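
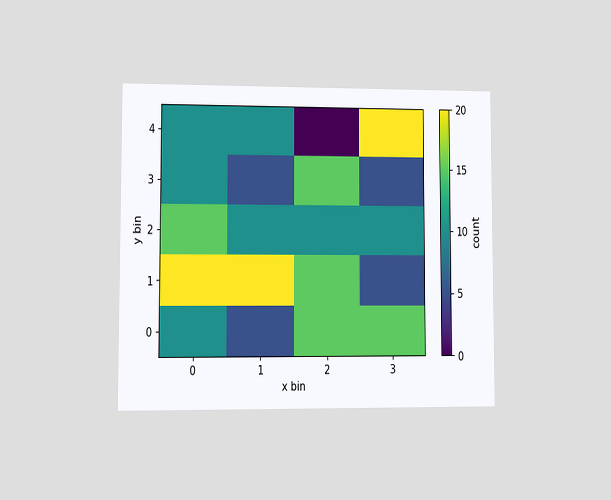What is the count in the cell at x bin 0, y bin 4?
10

The chart is viewed at a slight angle. Matching the cell (0, 4) against the colorbar gives 10.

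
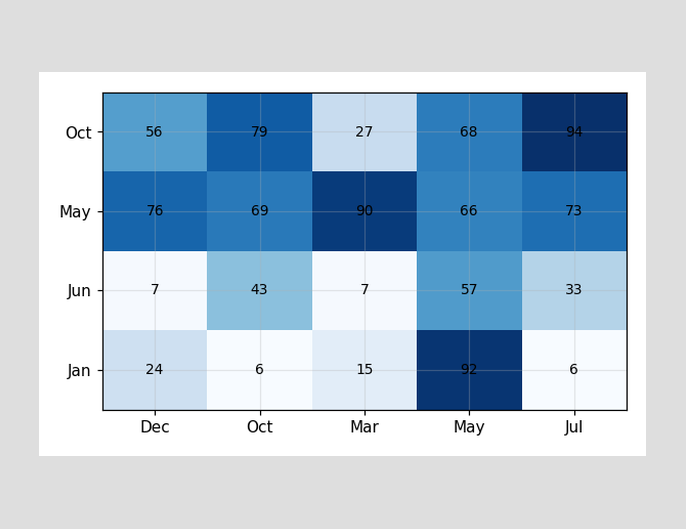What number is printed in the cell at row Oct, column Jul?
94

The (Oct, Jul) cell reads 94.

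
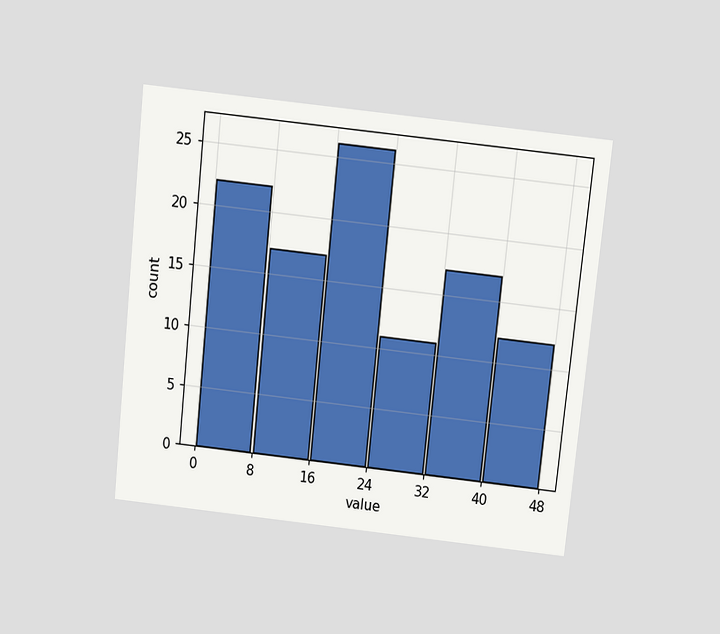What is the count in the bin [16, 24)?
The chart is tilted about 6° clockwise and viewed slightly from above. The [16, 24) bin has height 26.

26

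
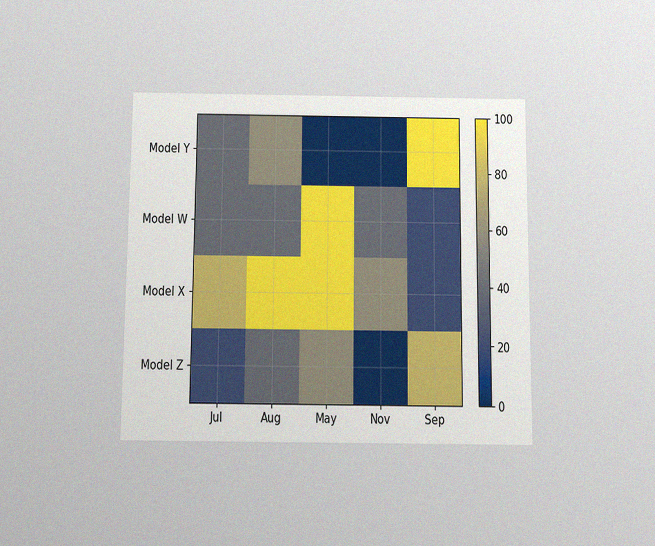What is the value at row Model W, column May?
The chart is viewed slightly from below, with some photo noise. Matching cell (Model W, May) against the colorbar gives 100.

100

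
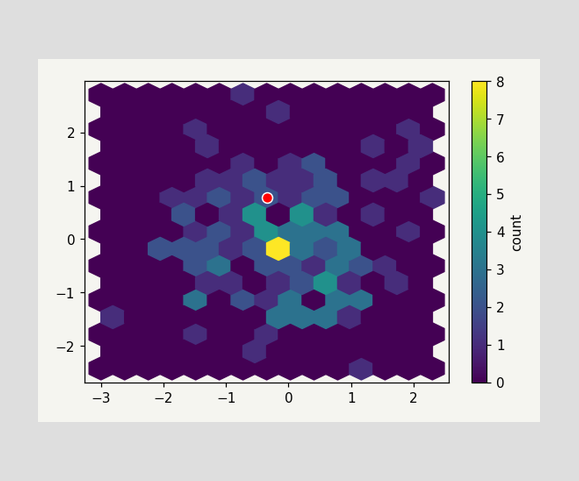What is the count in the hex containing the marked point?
2

The marked hex reads 2 on the colorbar.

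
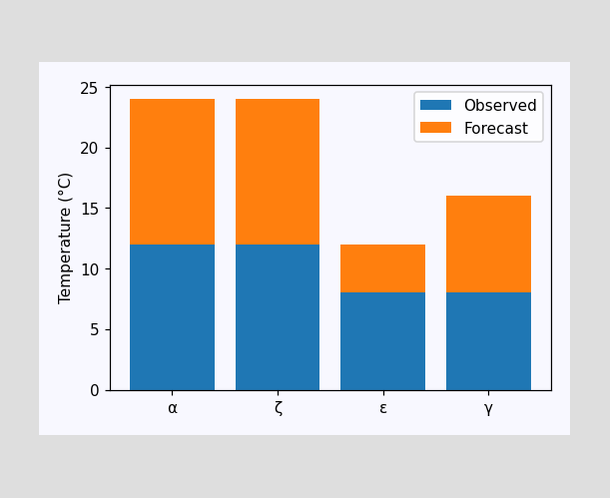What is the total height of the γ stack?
The γ stack's top reaches 16°C on the y-axis.

16°C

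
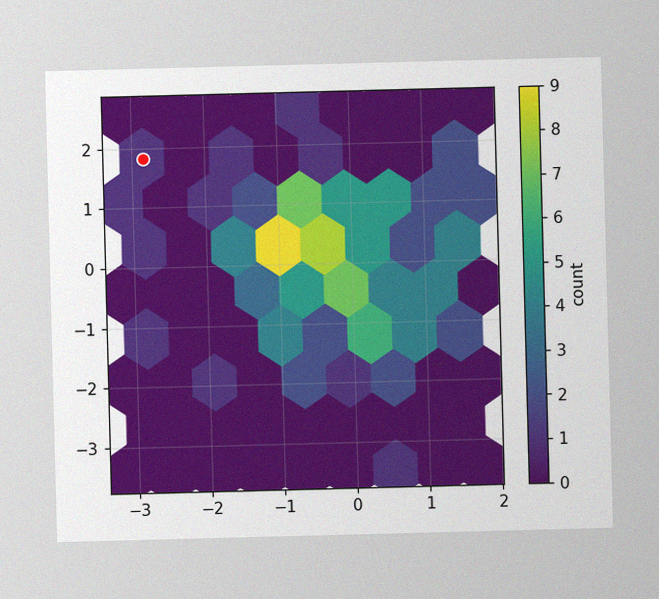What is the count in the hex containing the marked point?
The image has some photo noise and uneven lighting. The marked hex reads 1 on the colorbar.

1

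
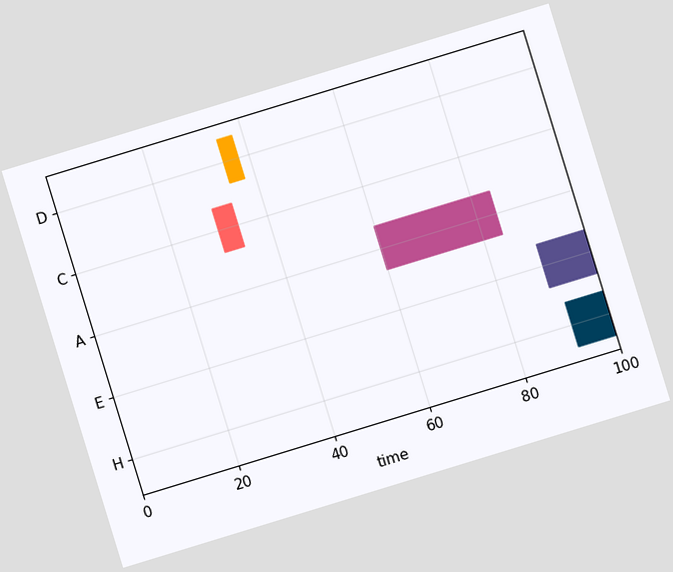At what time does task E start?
90

The chart is tilted about 17° counter-clockwise. The E bar begins at t=90.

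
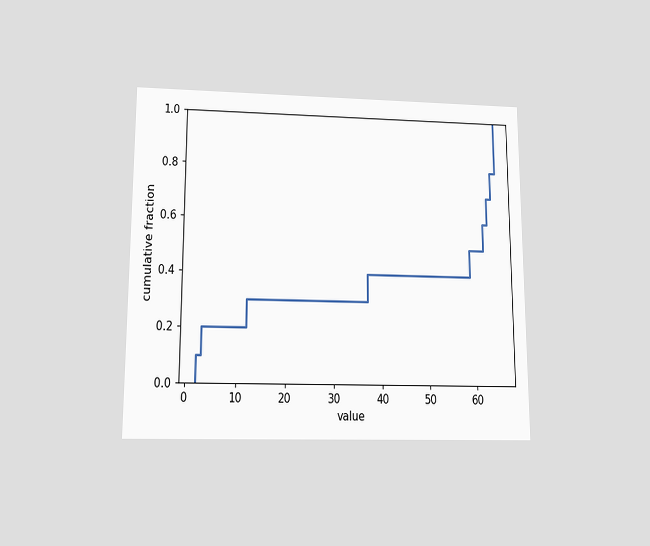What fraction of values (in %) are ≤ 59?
The chart is viewed slightly from below. At x=59 the ECDF step is at 50%.

50%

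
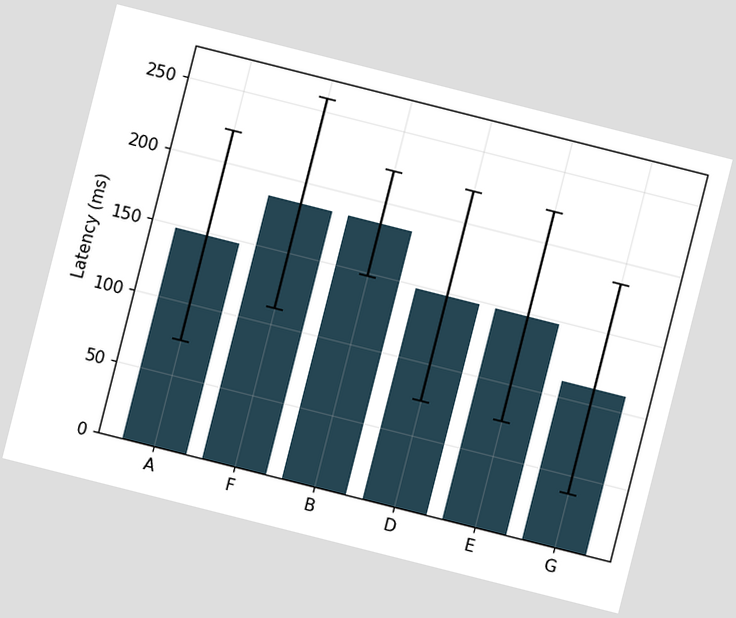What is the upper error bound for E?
The chart is tilted about 14° clockwise. The E bar's upper whisker reaches 222ms.

222ms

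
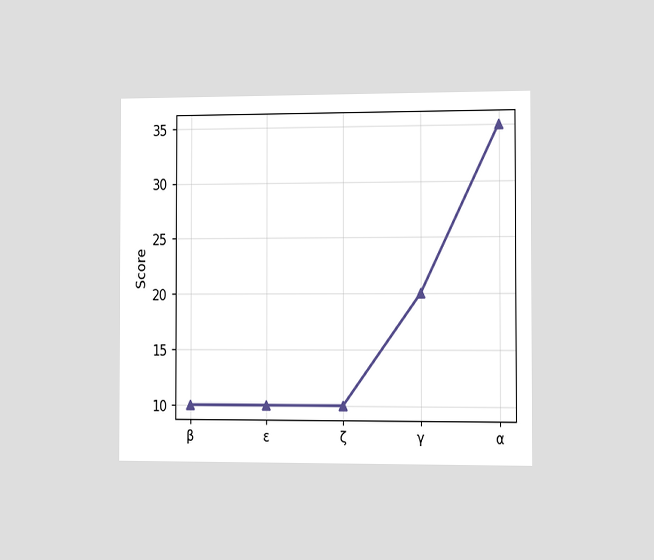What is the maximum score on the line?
The chart is viewed slightly from the right. The highest point is at α, and reading across to the y-axis gives 35.

35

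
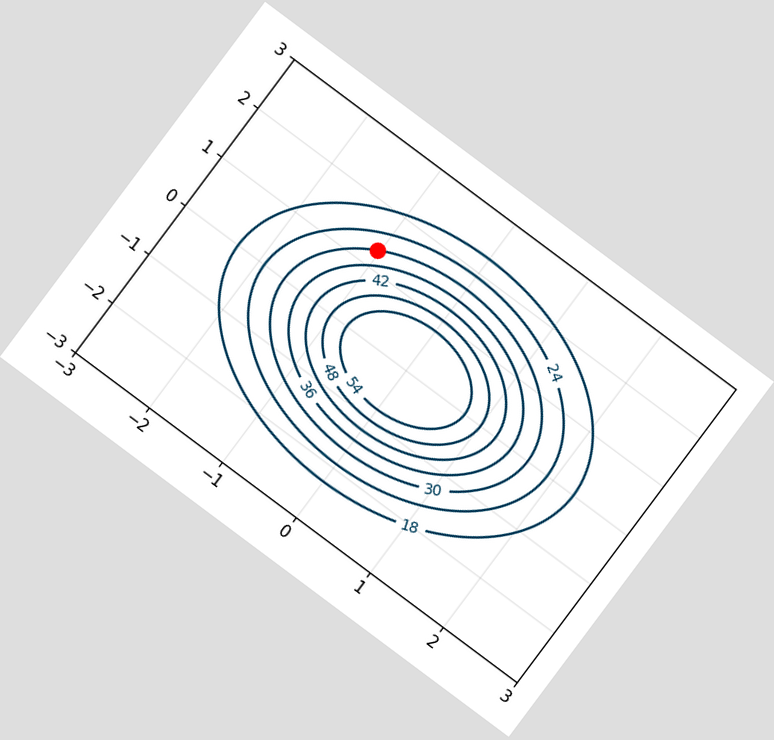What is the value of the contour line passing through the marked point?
The chart is tilted about 37° clockwise. The marked point sits on the contour labelled 30.

30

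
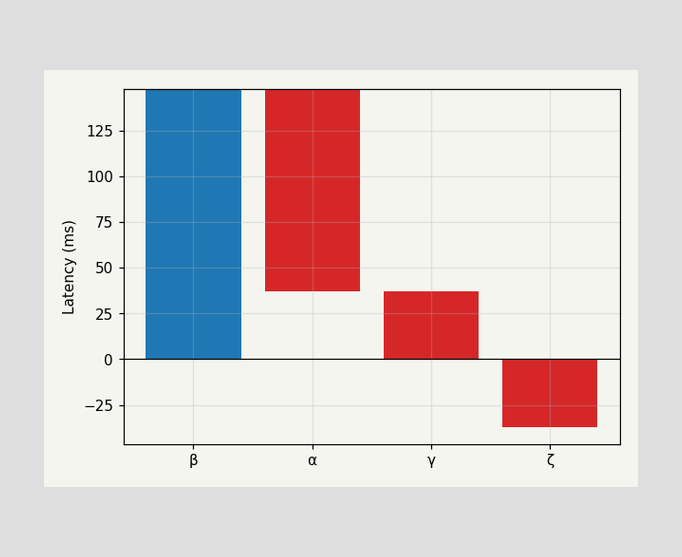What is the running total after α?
37ms

After α the running total reaches 37ms.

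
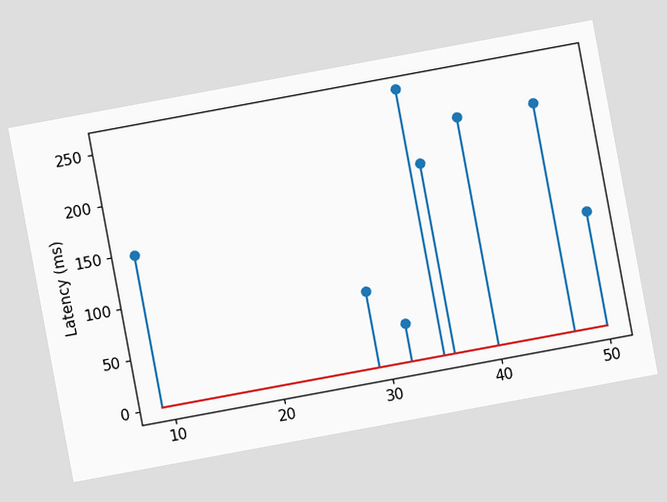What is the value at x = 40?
The chart is tilted about 10° counter-clockwise. The stem at x=40 reaches 222ms.

222ms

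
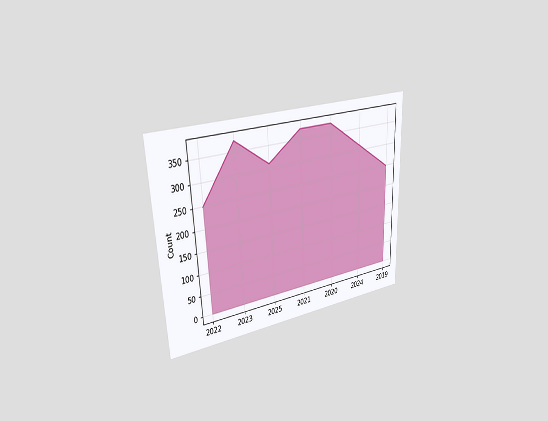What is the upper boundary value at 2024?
The chart is tilted about 2° counter-clockwise and viewed slightly from the left. At 2024 the upper boundary is at 310.

310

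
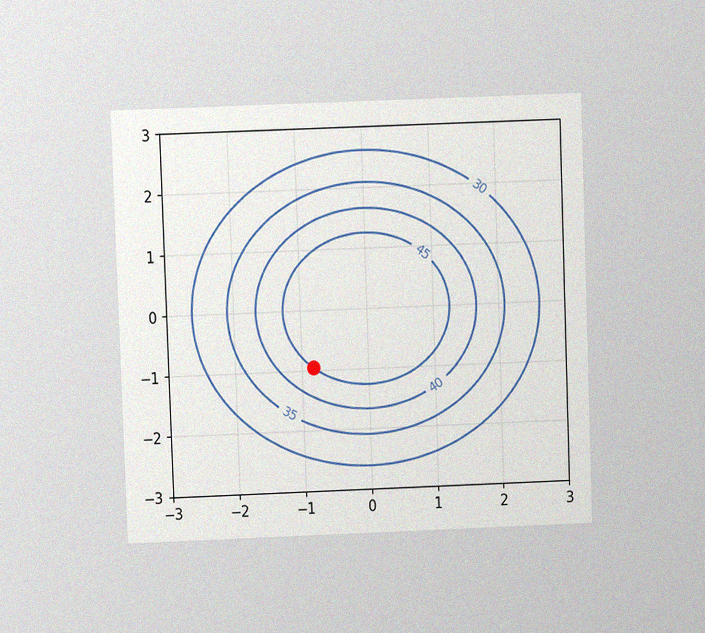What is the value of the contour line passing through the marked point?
45

The chart is tilted about 2° counter-clockwise and viewed at a slight angle, with some photo noise. The marked point sits on the contour labelled 45.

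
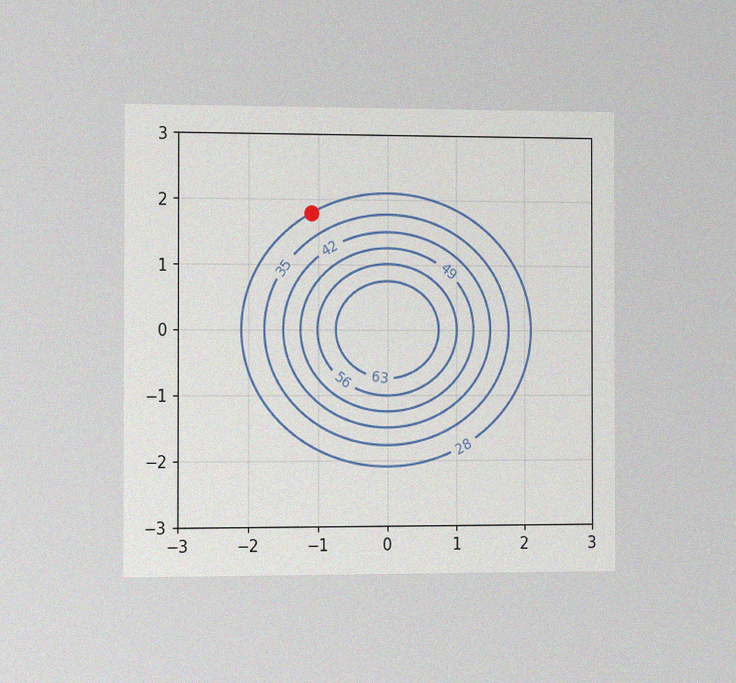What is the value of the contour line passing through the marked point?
28

The chart is viewed slightly from the left, with some photo noise. The marked point sits on the contour labelled 28.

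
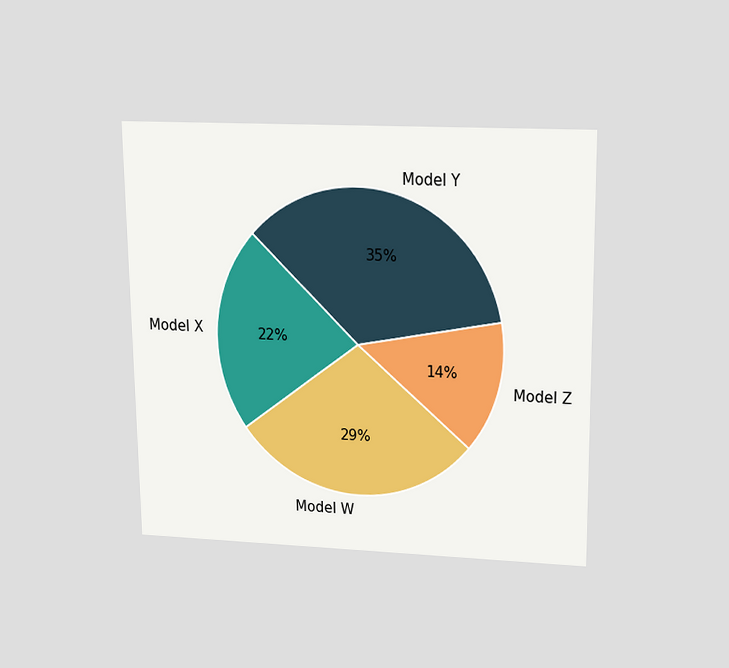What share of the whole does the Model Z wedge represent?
The chart is viewed slightly from above. The Model Z slice takes up 14% of the pie.

14%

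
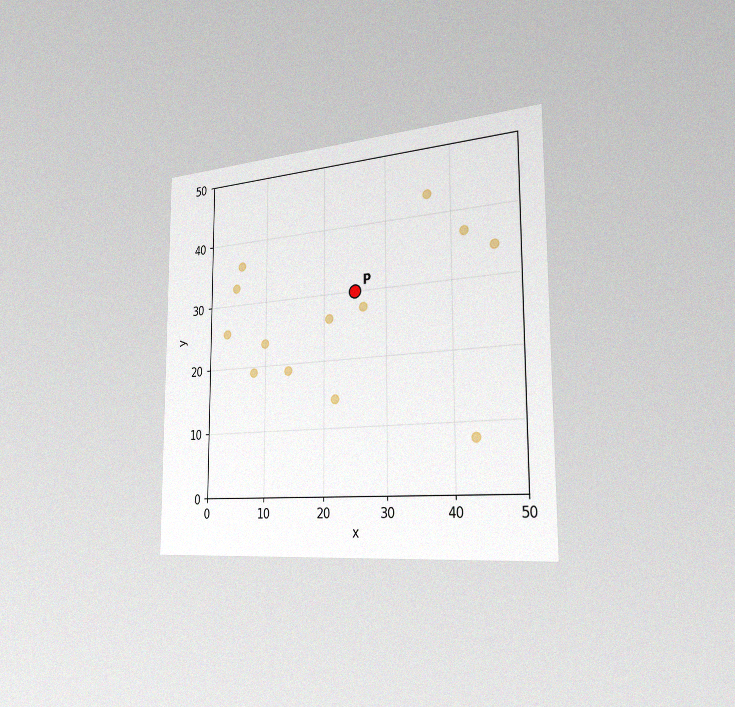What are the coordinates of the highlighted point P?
The chart is viewed slightly from the right, with some photo noise. Following the gridlines from P to each axis, P sits at (25, 30).

(25, 30)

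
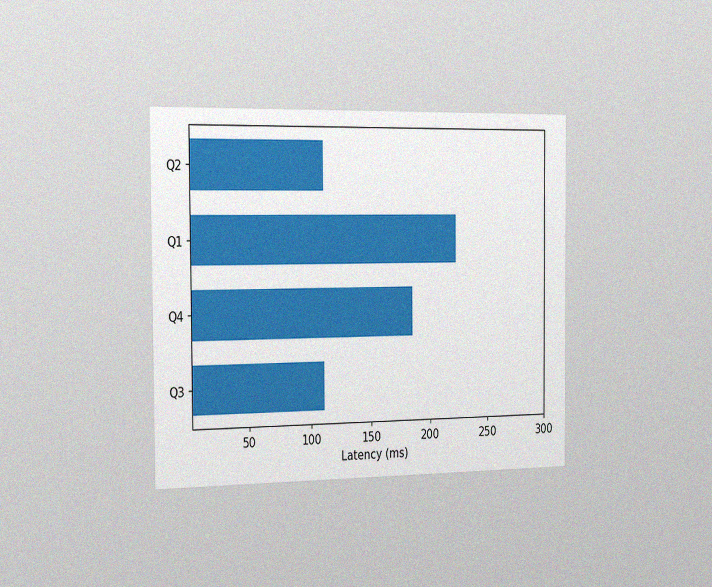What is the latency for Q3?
111ms

The chart is viewed slightly from the left, with some photo noise. Reading along the chart's x-axis, the Q3 bar reaches 111ms.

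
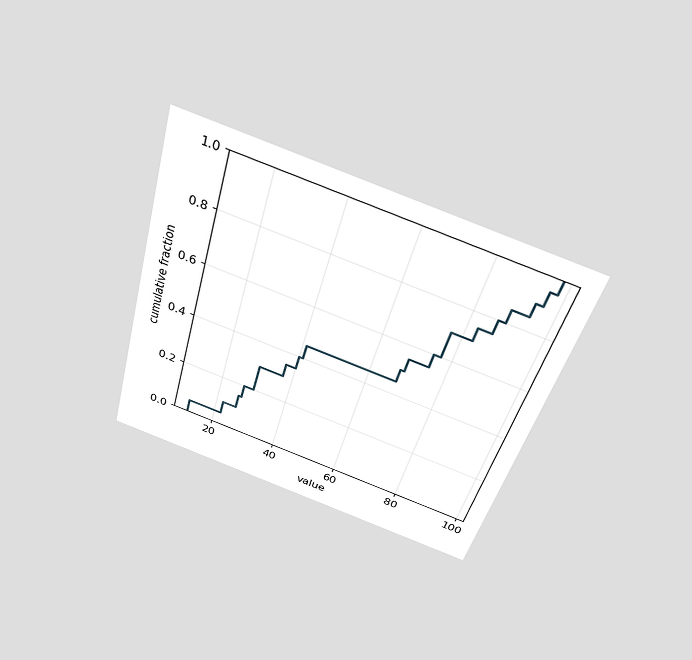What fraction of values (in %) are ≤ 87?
80%

The chart is tilted about 16° clockwise and viewed slightly from above. At x=87 the ECDF step is at 80%.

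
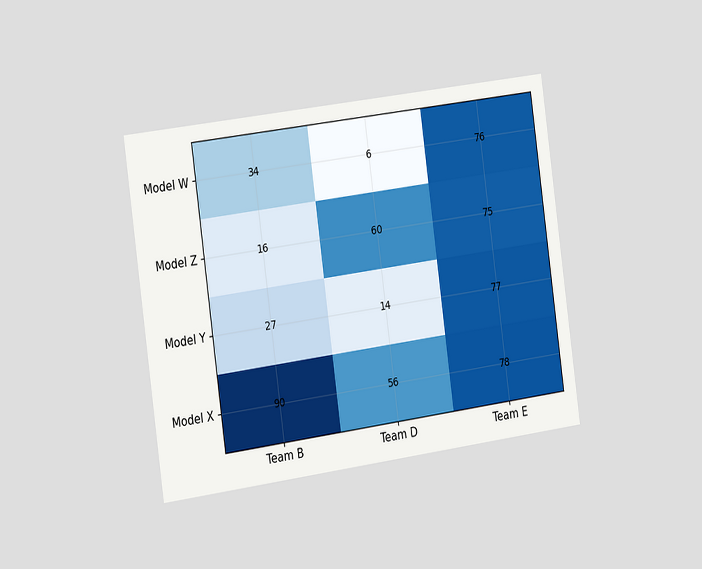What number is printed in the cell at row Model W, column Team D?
The chart is tilted about 8° counter-clockwise and viewed slightly from the left. The (Model W, Team D) cell reads 6.

6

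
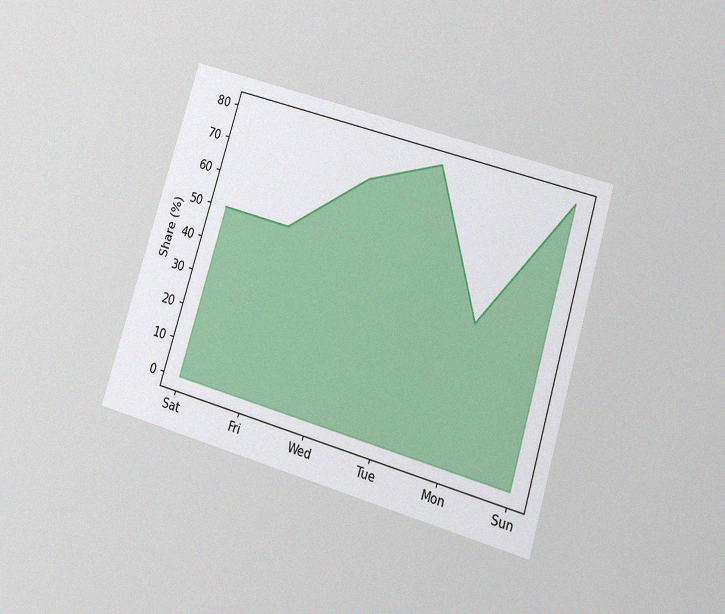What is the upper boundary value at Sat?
The chart is tilted about 17° clockwise and viewed slightly from below, with some photo noise. At Sat the upper boundary is at 50%.

50%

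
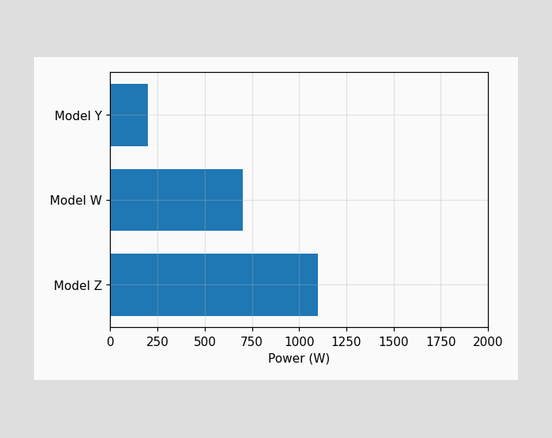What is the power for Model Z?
Reading along the chart's x-axis, the Model Z bar reaches 1100W.

1100W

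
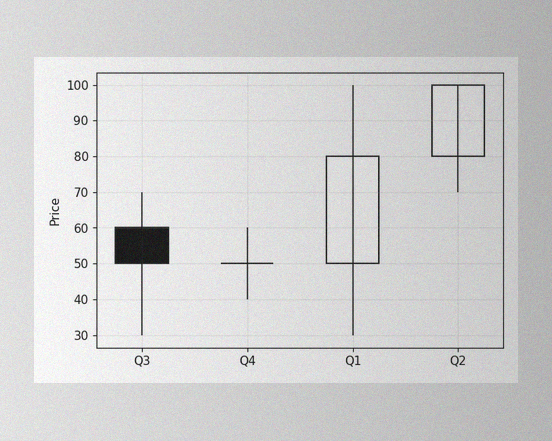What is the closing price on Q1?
80

The image has some photo noise and uneven lighting. The Q1 candle closes at 80.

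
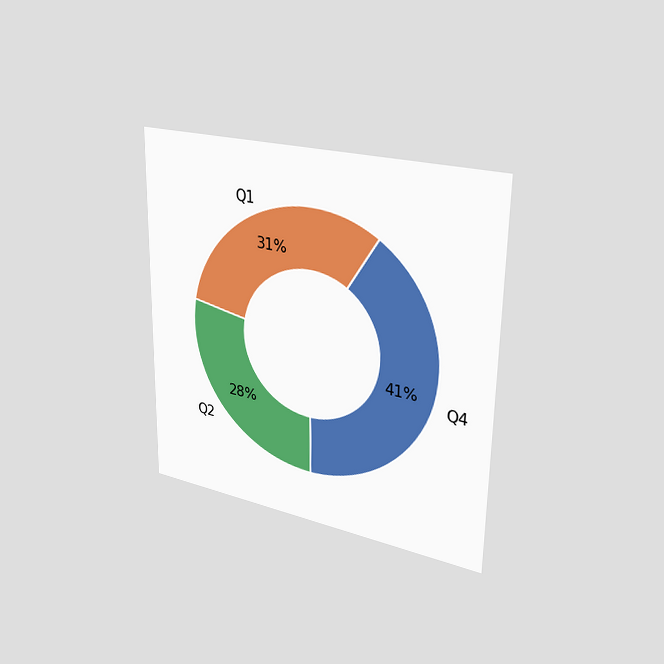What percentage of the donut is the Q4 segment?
The chart is viewed slightly from the right. The Q4 segment takes up 41% of the ring.

41%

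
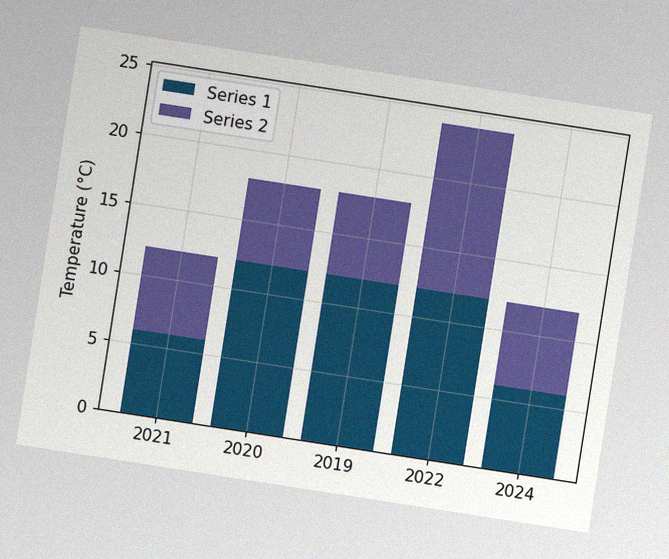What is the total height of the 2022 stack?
24°C

The chart is tilted about 9° clockwise, with some photo noise. The 2022 stack's top reaches 24°C on the y-axis.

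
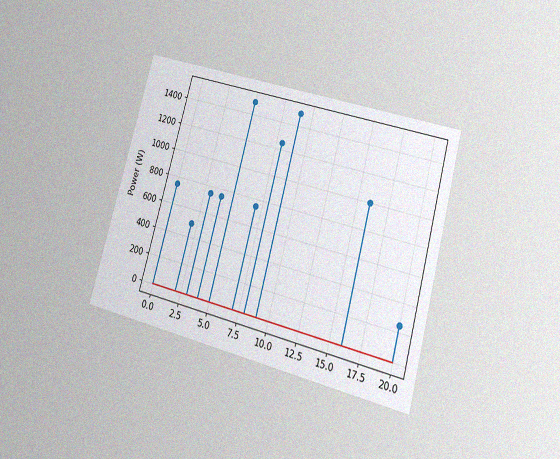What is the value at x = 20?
250W

The chart is tilted about 15° clockwise and viewed at a slight angle, with some photo noise. The stem at x=20 reaches 250W.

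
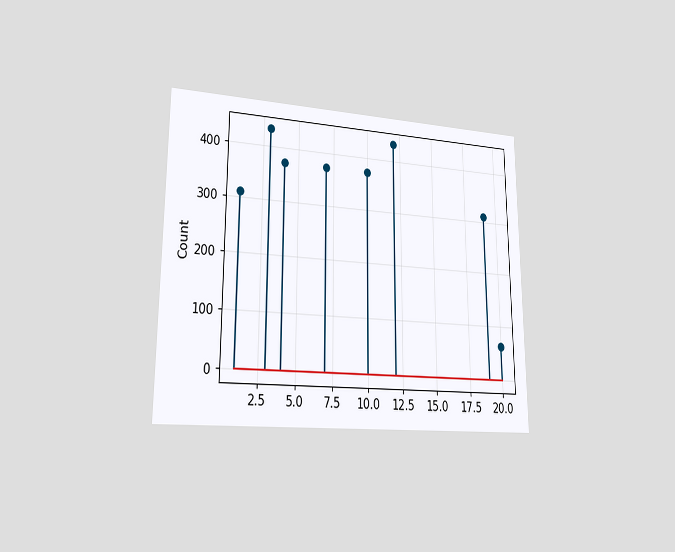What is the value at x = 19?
310

The chart is viewed slightly from the left. The stem at x=19 reaches 310.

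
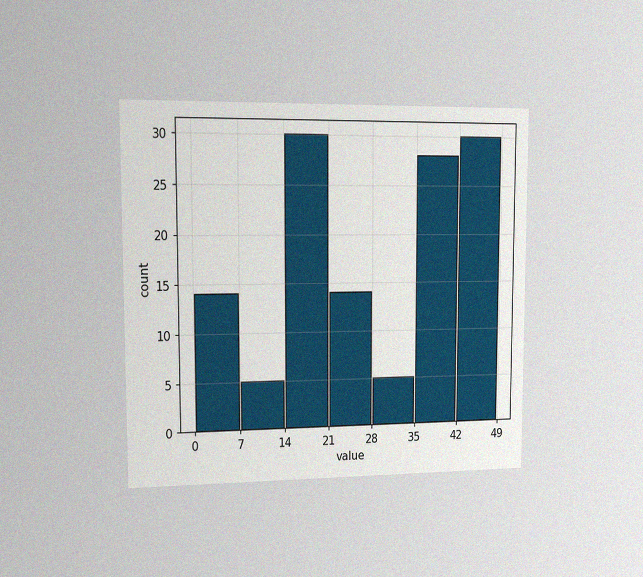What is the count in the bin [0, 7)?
The chart is viewed slightly from the left, with some photo noise. The [0, 7) bin has height 14.

14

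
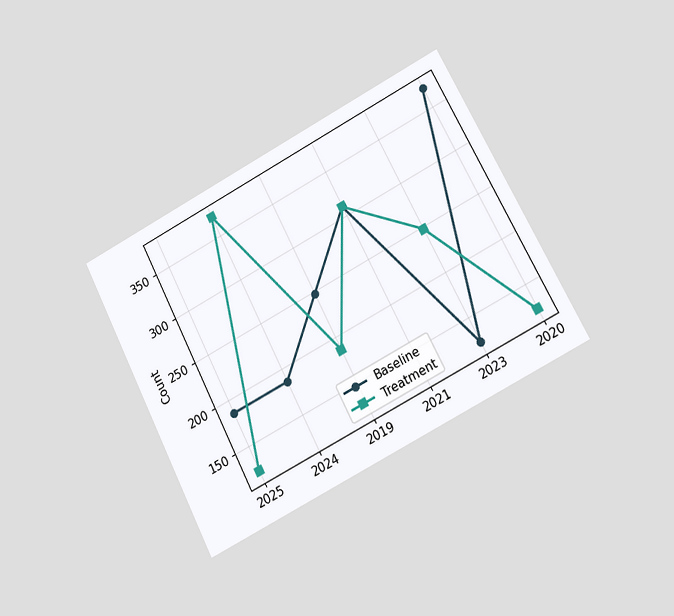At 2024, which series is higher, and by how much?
The chart is tilted about 27° counter-clockwise and viewed at a slight angle. At 2024, Treatment sits above the other line by 186.

Treatment, by 186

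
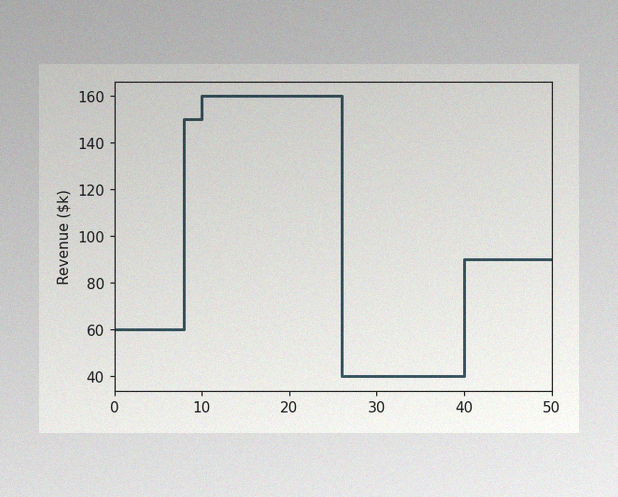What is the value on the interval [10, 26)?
$160k

The image has some photo noise and uneven lighting. On [10, 26) the step sits at $160k.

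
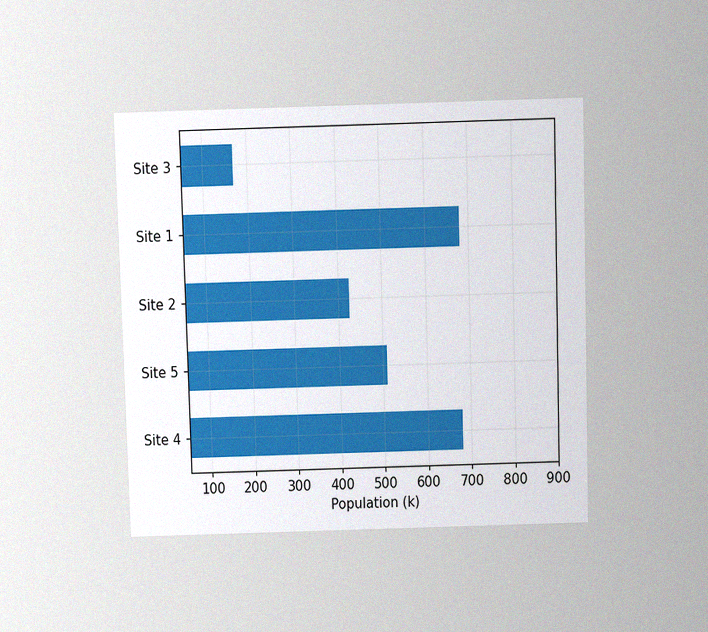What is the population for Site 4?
The chart is viewed slightly from above, with some photo noise. Reading along the chart's x-axis, the Site 4 bar reaches 680k.

680k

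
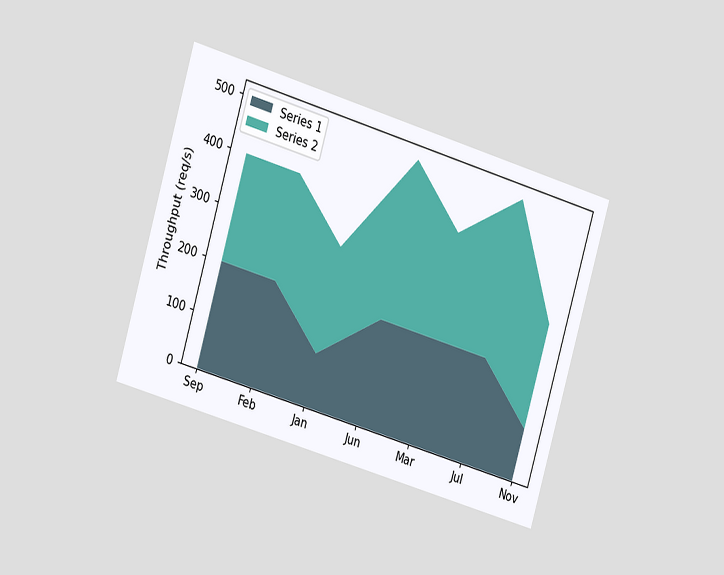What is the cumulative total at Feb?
400req/s

The chart is tilted about 16° clockwise and viewed at a slight angle. The stacked total at Feb reaches 400req/s.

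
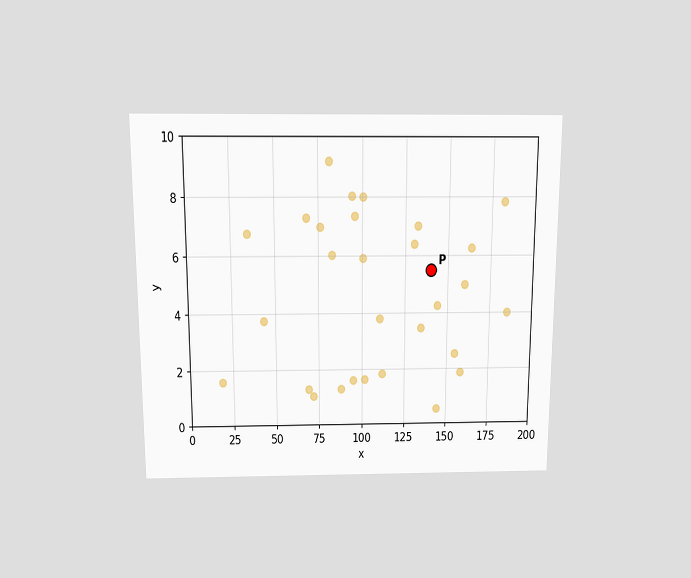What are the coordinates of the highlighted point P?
The chart is viewed slightly from above. Following the gridlines from P to each axis, P sits at (140, 5.5).

(140, 5.5)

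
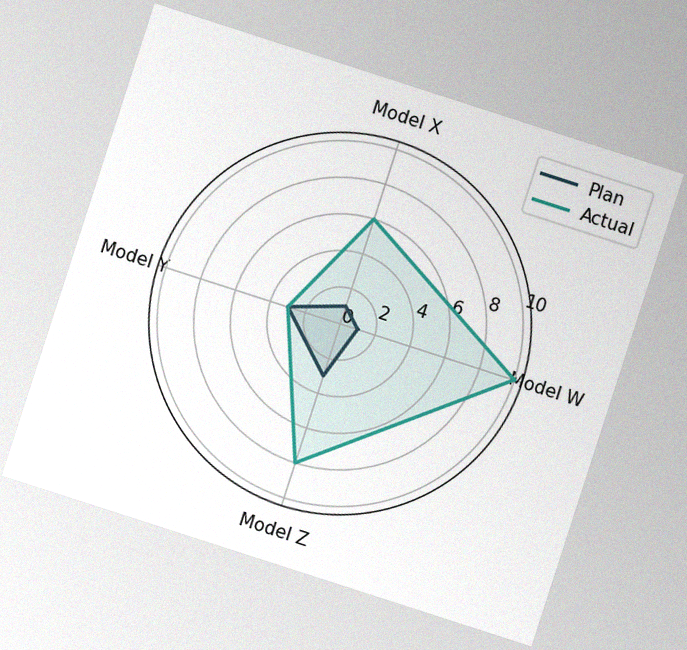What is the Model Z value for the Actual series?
8

The chart is tilted about 18° clockwise, with some photo noise. On the Model Z axis, Actual reaches 8.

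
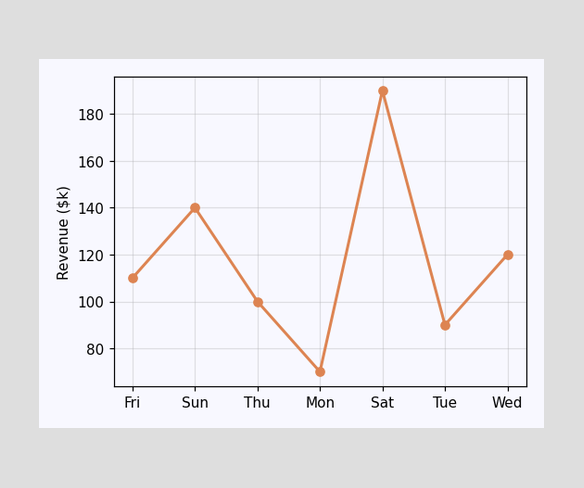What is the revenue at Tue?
At Tue, the line is at $90k.

$90k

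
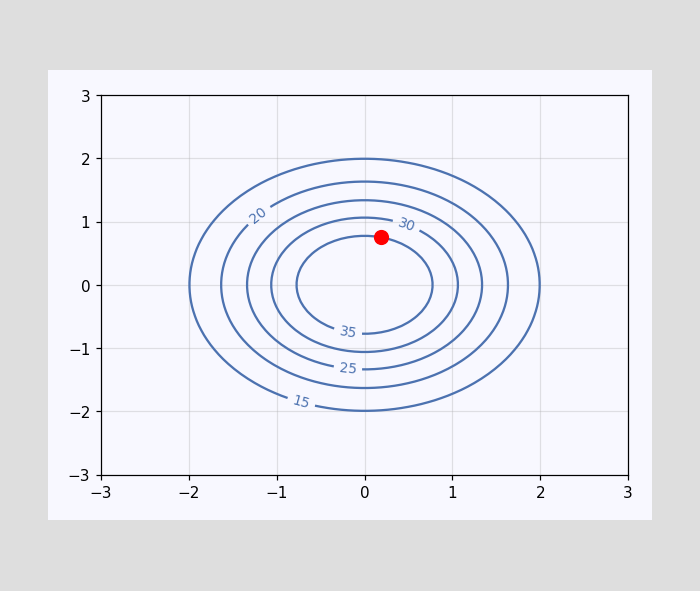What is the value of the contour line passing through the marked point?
35

The marked point sits on the contour labelled 35.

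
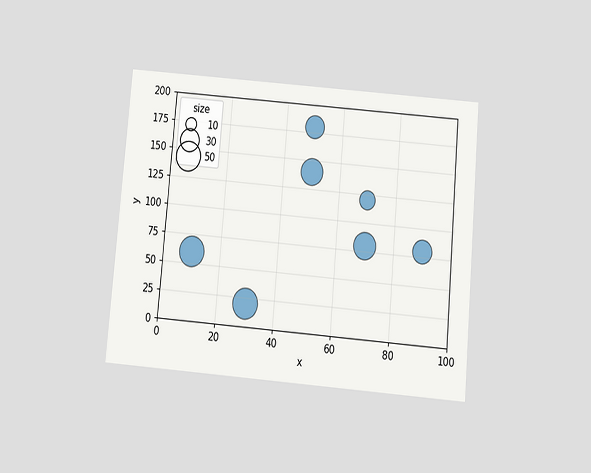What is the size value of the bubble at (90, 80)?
30

The chart is tilted about 5° clockwise and viewed slightly from below. Matching the bubble at (90, 80) against the size legend gives 30.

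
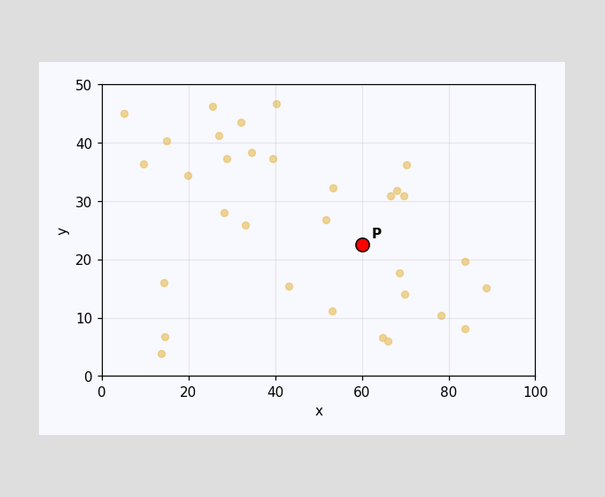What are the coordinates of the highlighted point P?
Following the gridlines from P to each axis, P sits at (60, 22.5).

(60, 22.5)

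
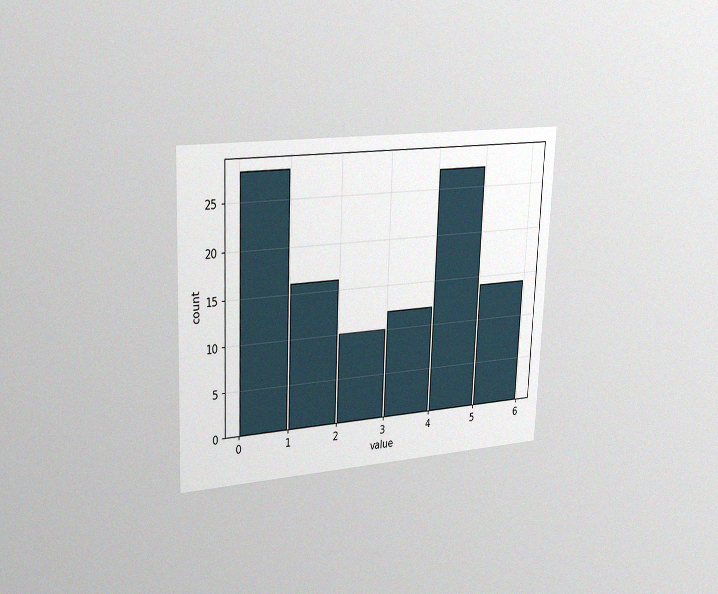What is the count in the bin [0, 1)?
The chart is tilted about 2° clockwise and viewed slightly from the left, with some photo noise. The [0, 1) bin has height 28.

28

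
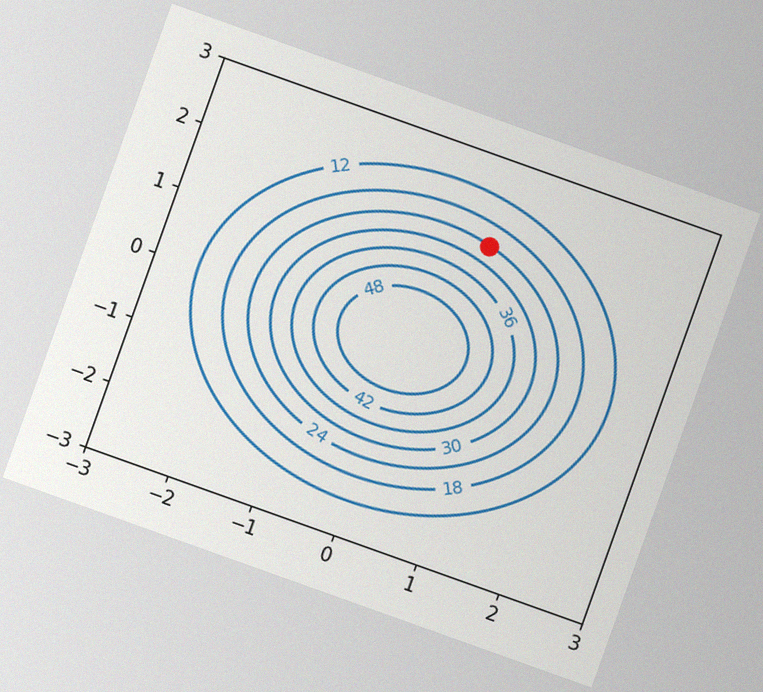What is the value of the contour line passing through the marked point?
The chart is tilted about 20° clockwise, with some photo noise. The marked point sits on the contour labelled 24.

24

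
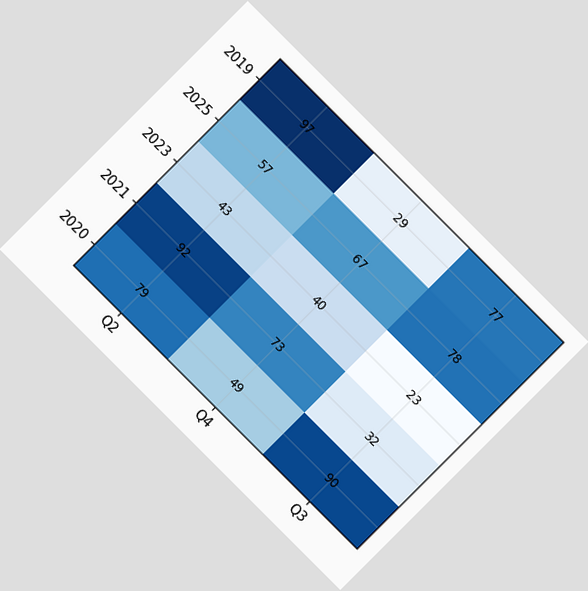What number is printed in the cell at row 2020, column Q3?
90

The chart is tilted about 45° clockwise. The (2020, Q3) cell reads 90.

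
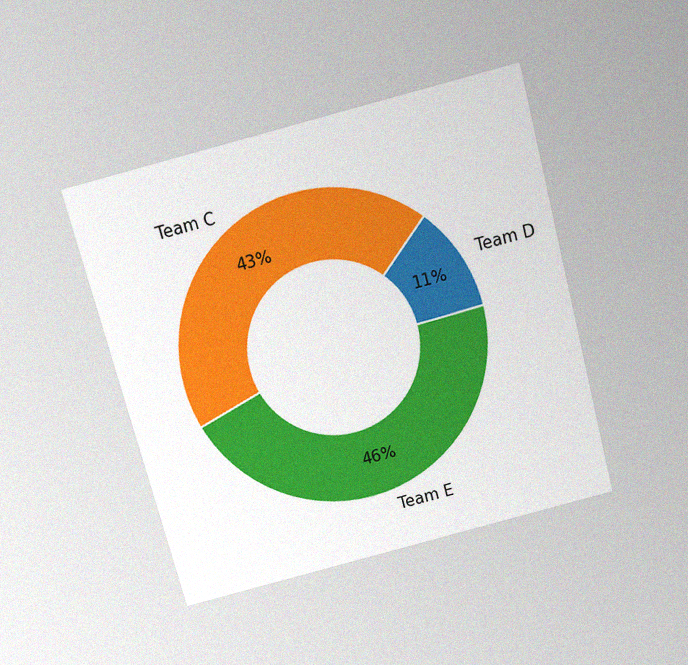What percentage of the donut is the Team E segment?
46%

The chart is tilted about 15° counter-clockwise and viewed slightly from above, with some photo noise. The Team E segment takes up 46% of the ring.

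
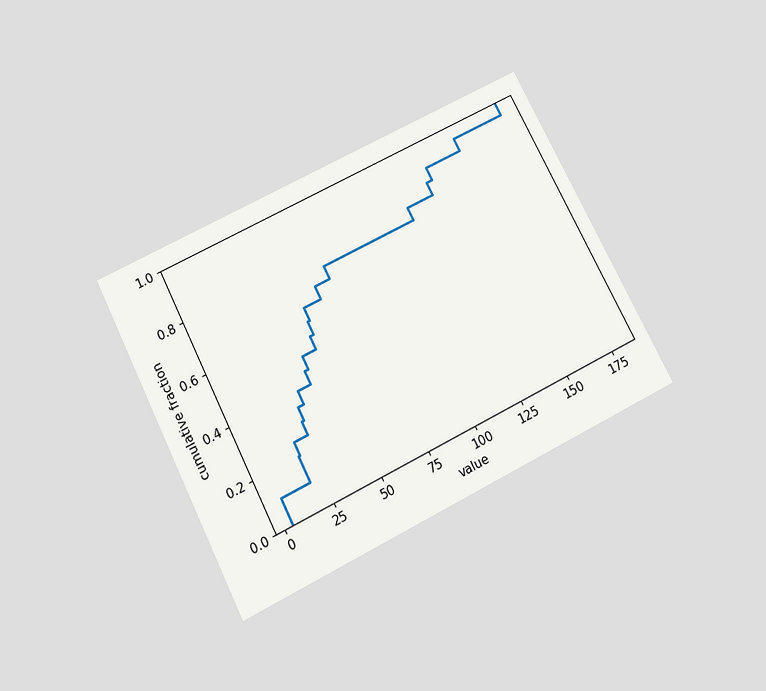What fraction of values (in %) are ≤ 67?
The chart is tilted about 27° counter-clockwise and viewed slightly from below. At x=67 the ECDF step is at 75%.

75%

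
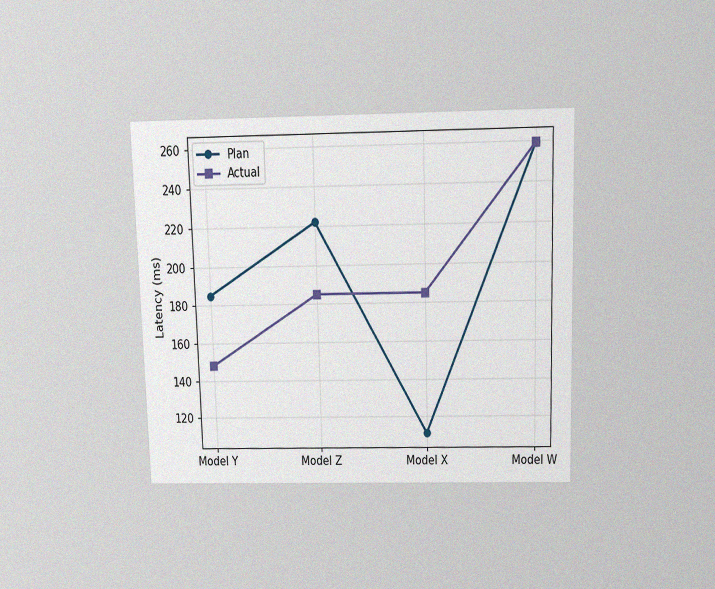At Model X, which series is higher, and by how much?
The chart is viewed slightly from above, with some photo noise. At Model X, Actual sits above the other line by 74ms.

Actual, by 74ms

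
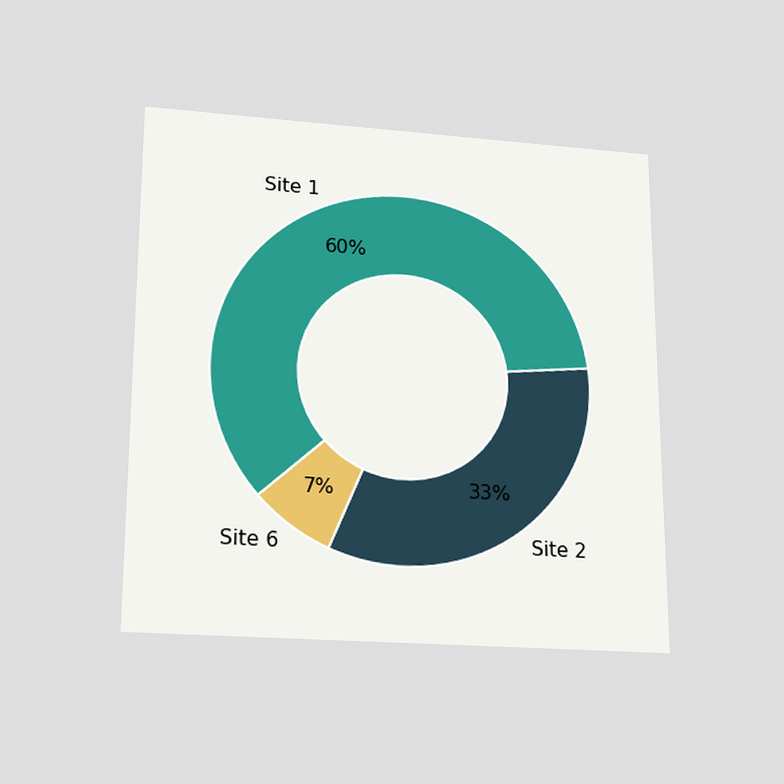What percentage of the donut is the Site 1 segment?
60%

The chart is viewed slightly from below. The Site 1 segment takes up 60% of the ring.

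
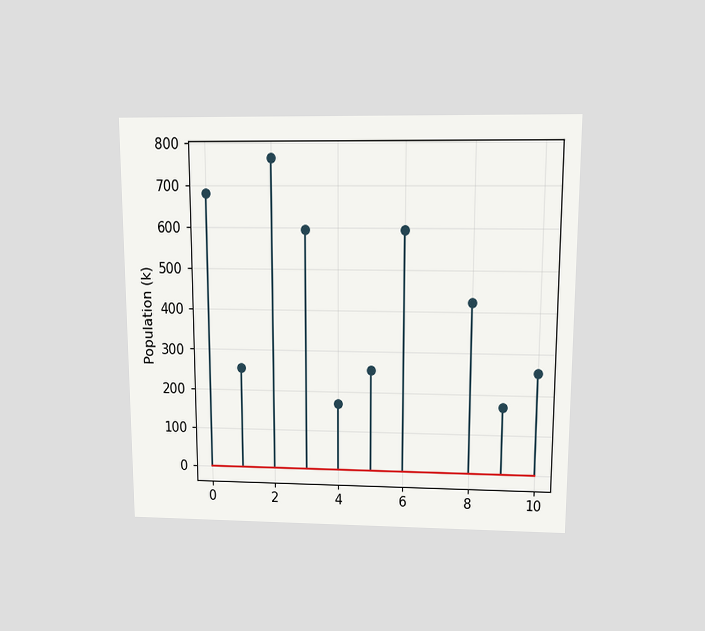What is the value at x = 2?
765k

The chart is viewed slightly from above. The stem at x=2 reaches 765k.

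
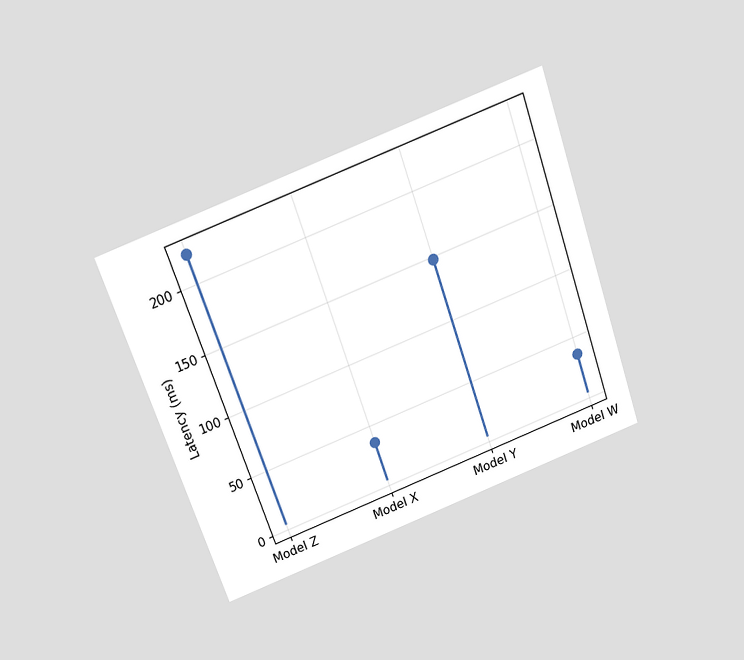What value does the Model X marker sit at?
37ms

The chart is tilted about 19° counter-clockwise and viewed slightly from above. The Model X marker sits at 37ms.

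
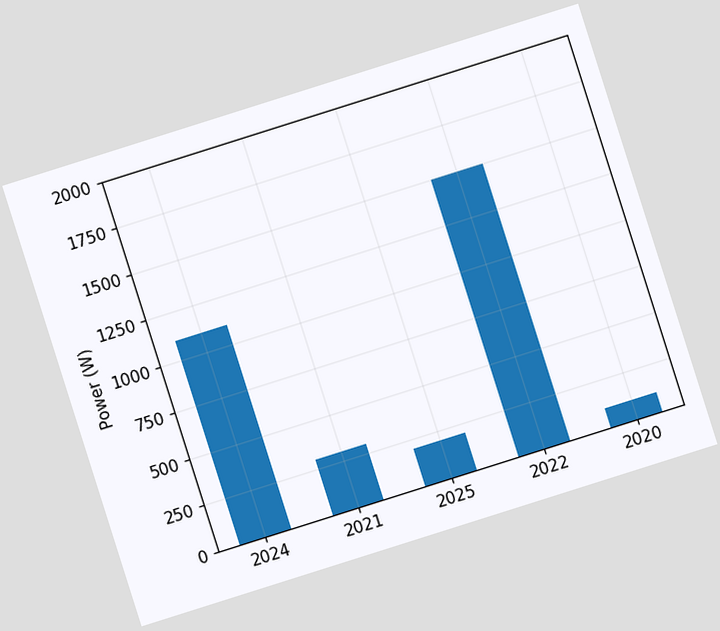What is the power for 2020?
The chart is tilted about 18° counter-clockwise. Reading along the chart's y-axis, the 2020 bar reaches 100W.

100W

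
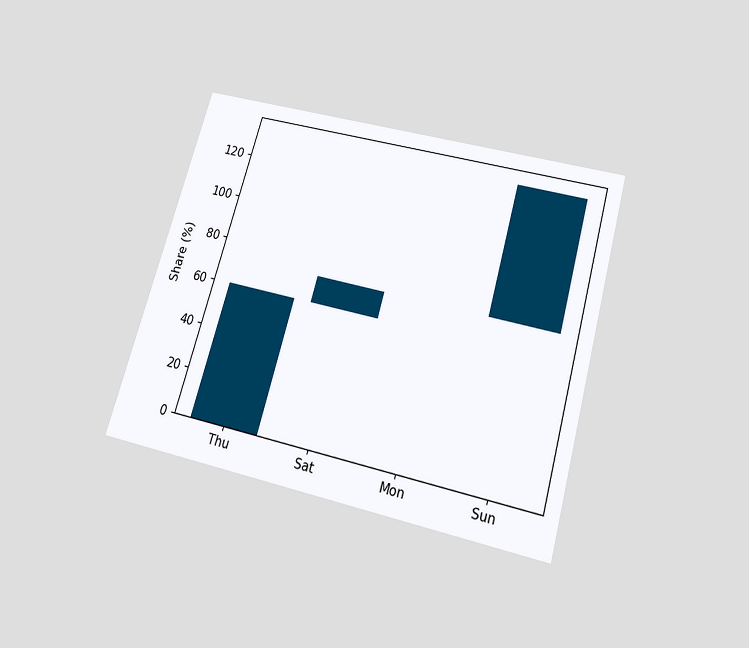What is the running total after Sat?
The chart is tilted about 16° clockwise and viewed slightly from below. After Sat the running total reaches 72%.

72%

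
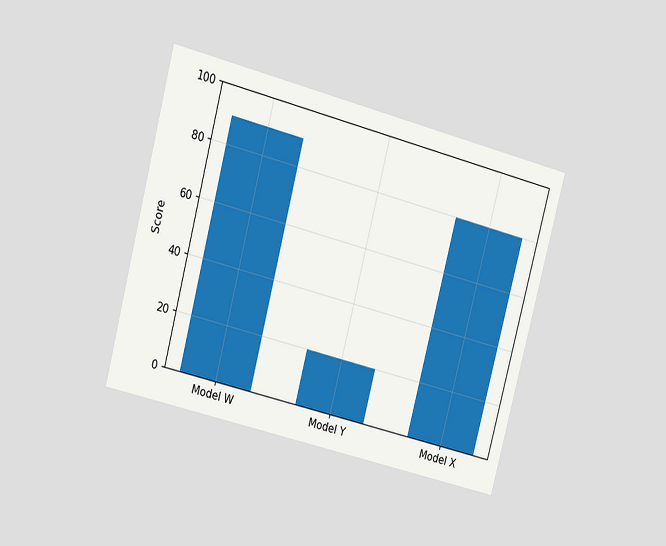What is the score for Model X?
The chart is tilted about 15° clockwise and viewed at a slight angle. Reading along the chart's y-axis, the Model X bar reaches 80.

80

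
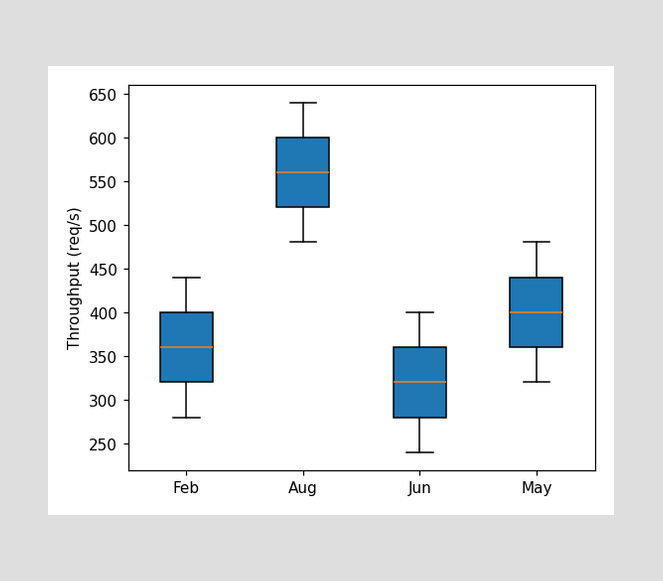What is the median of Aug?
The median line in the Aug box sits at 560req/s.

560req/s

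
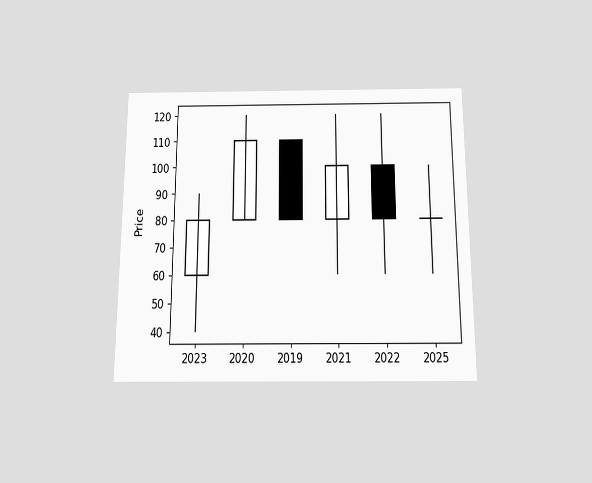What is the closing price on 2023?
80

The chart is viewed slightly from below. The 2023 candle closes at 80.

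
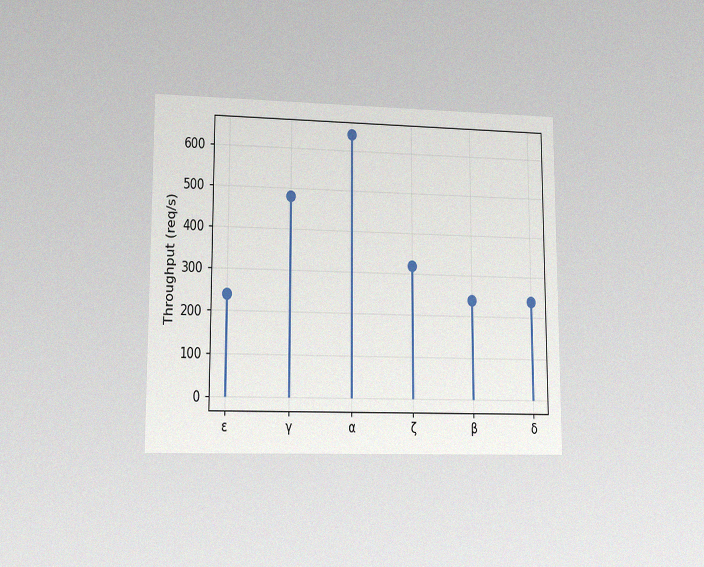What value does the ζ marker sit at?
The chart is viewed at a slight angle, with some photo noise. The ζ marker sits at 320req/s.

320req/s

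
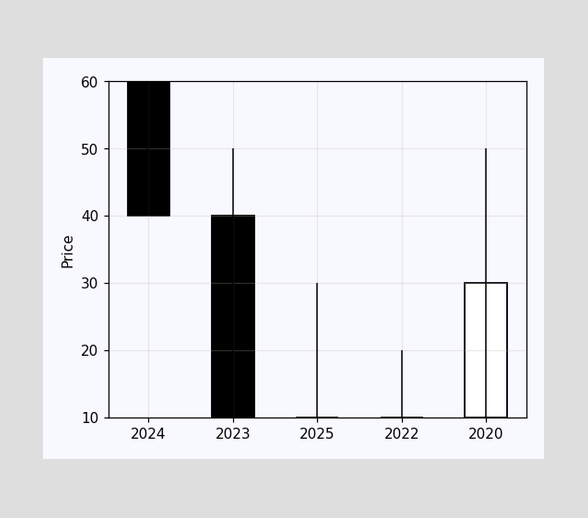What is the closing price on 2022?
10

The 2022 candle closes at 10.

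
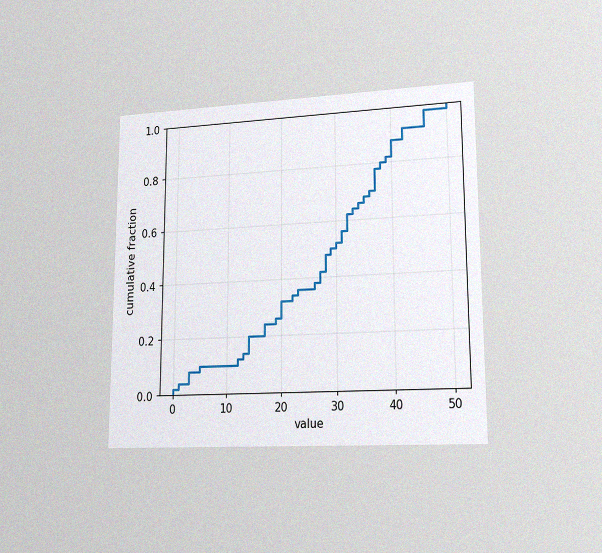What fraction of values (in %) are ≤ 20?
The chart is viewed at a slight angle, with some photo noise. At x=20 the ECDF step is at 32%.

32%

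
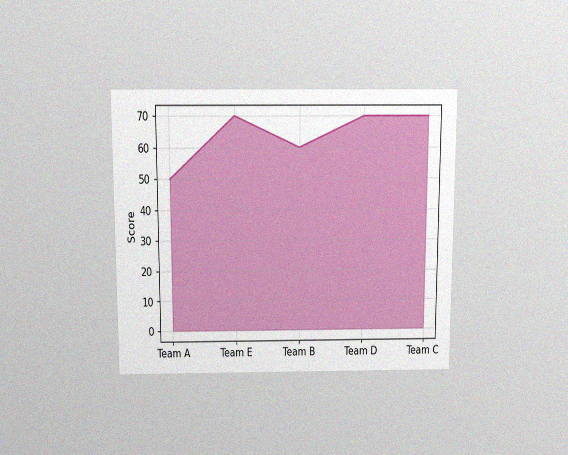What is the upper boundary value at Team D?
The chart is viewed slightly from above, with some photo noise. At Team D the upper boundary is at 70.

70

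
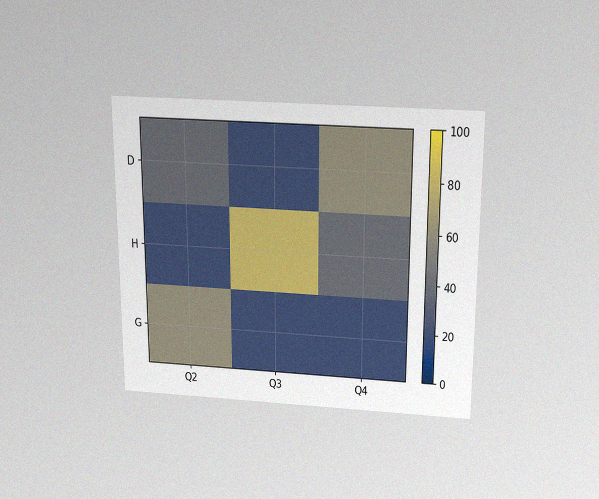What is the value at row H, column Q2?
The chart is viewed slightly from above, with some photo noise. Matching cell (H, Q2) against the colorbar gives 20.

20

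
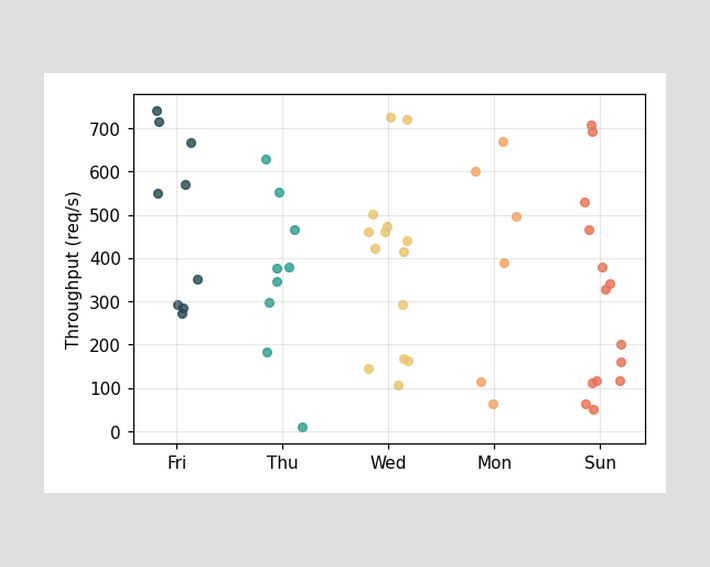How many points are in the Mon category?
6

Counting the markers in the Mon column gives 6.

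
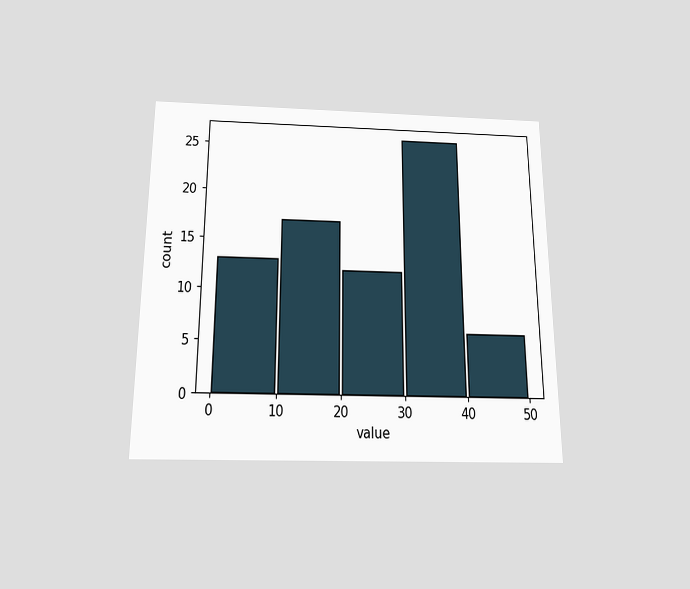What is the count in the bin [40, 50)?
6

The chart is viewed slightly from below. The [40, 50) bin has height 6.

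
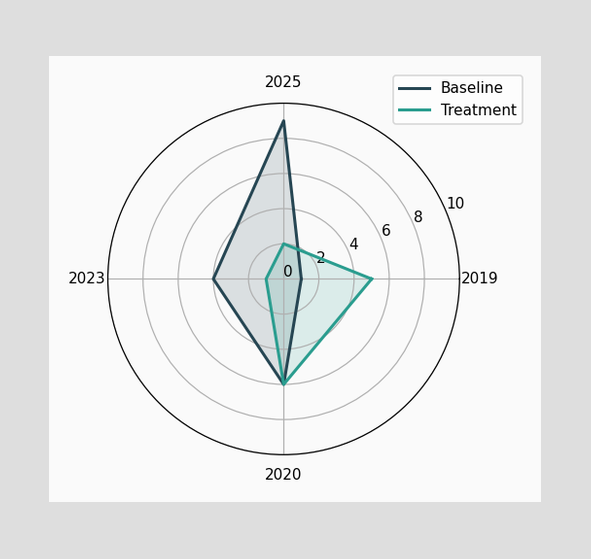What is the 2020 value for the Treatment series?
6

On the 2020 axis, Treatment reaches 6.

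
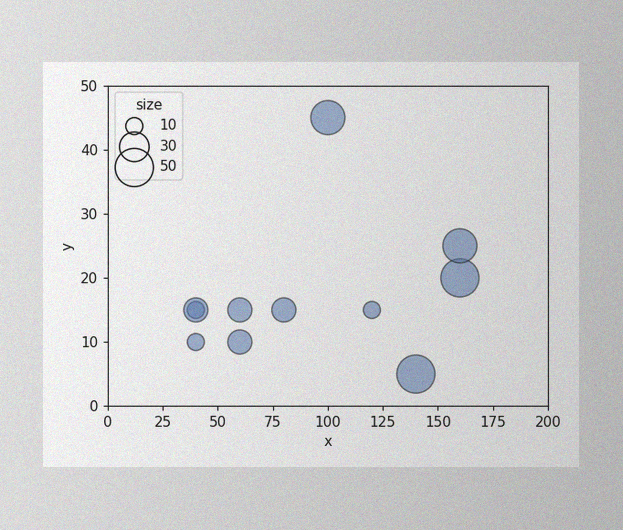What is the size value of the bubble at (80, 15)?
20

The image has some photo noise and uneven lighting. Matching the bubble at (80, 15) against the size legend gives 20.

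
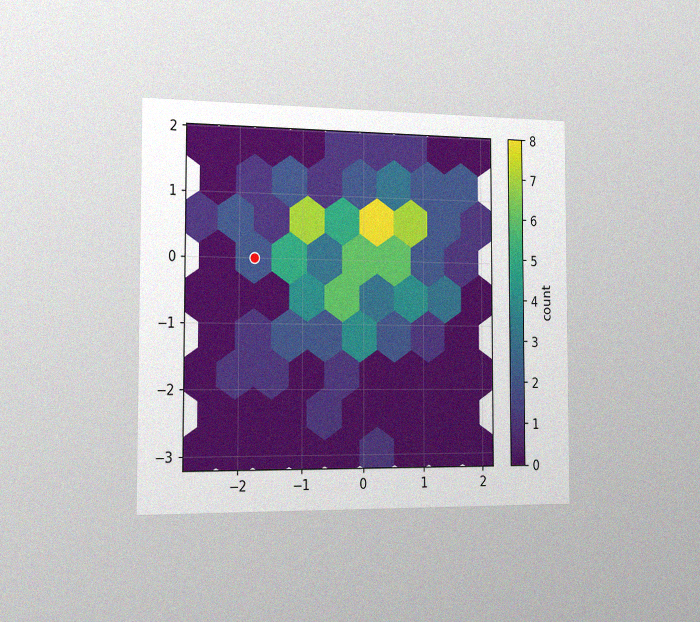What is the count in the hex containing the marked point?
2

The chart is viewed slightly from the left, with some photo noise. The marked hex reads 2 on the colorbar.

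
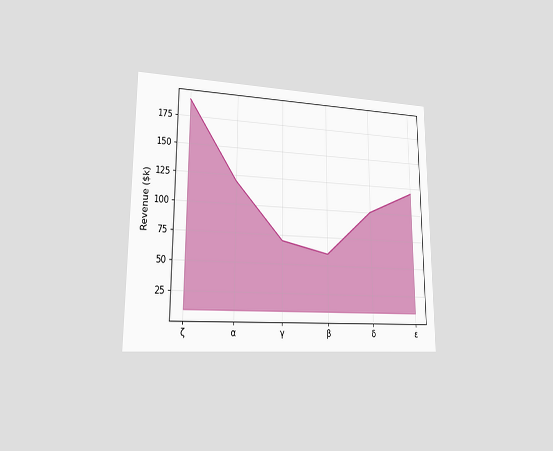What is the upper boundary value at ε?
$120k

The chart is viewed slightly from the left. At ε the upper boundary is at $120k.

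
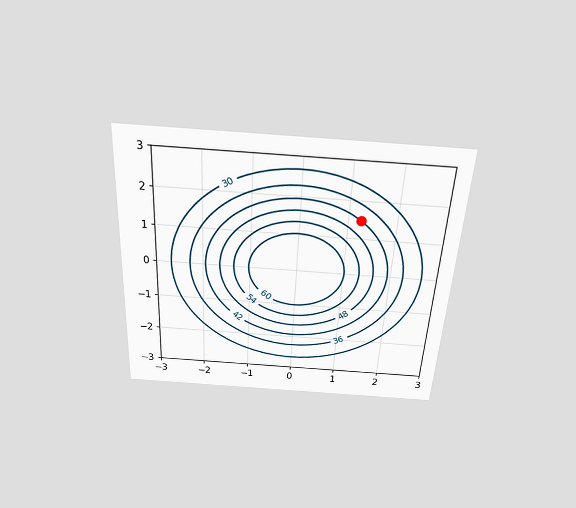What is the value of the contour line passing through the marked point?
42

The chart is tilted about 3° clockwise and viewed slightly from above. The marked point sits on the contour labelled 42.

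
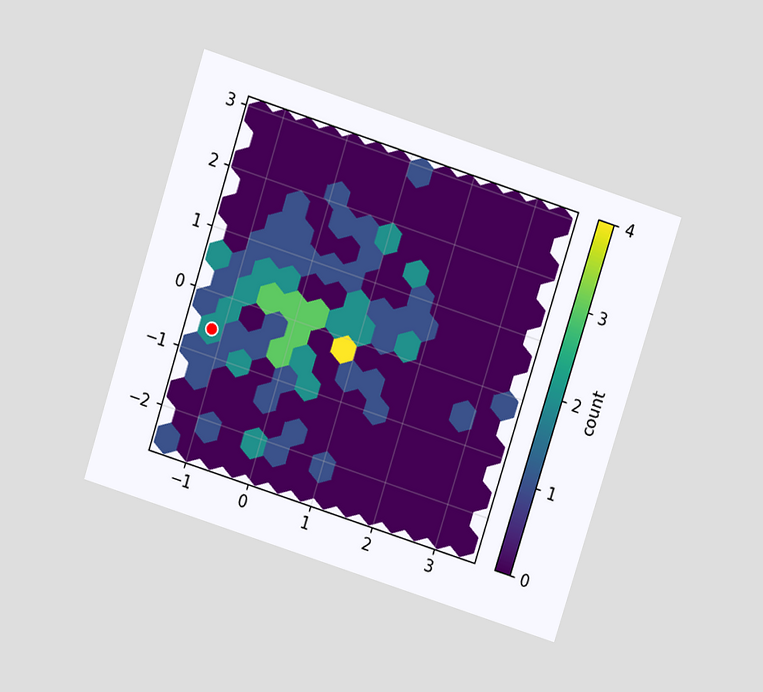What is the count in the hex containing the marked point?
The chart is tilted about 18° clockwise and viewed slightly from above. The marked hex reads 2 on the colorbar.

2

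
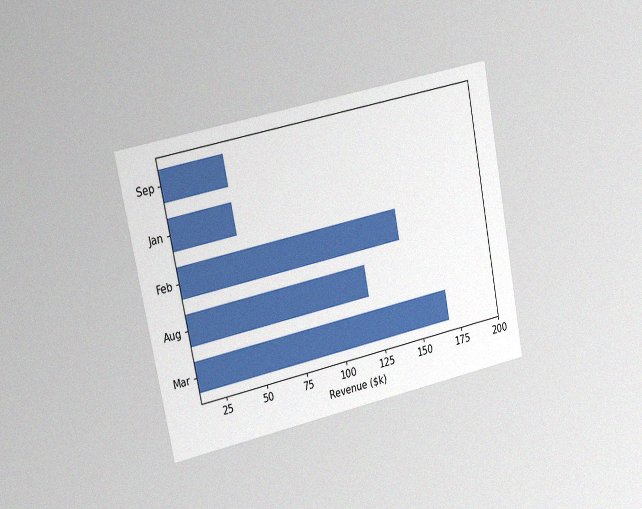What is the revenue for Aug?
The chart is tilted about 11° counter-clockwise and viewed slightly from the left, with some photo noise. Reading along the chart's x-axis, the Aug bar reaches $120k.

$120k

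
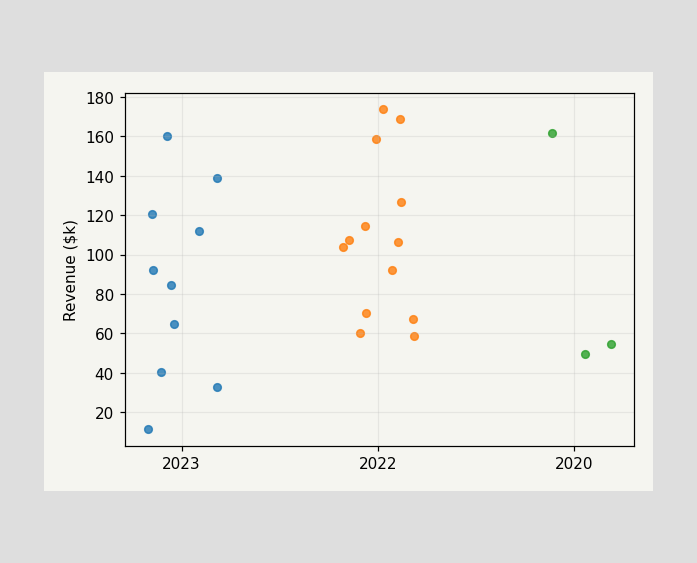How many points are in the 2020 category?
3

Counting the markers in the 2020 column gives 3.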